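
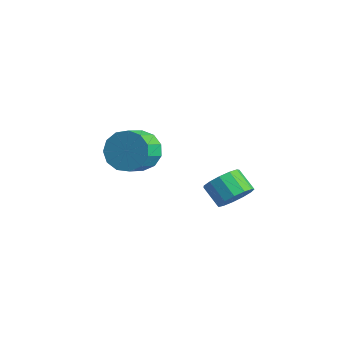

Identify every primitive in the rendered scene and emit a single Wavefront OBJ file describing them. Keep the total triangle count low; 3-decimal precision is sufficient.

v 2.827 -1.735 2.508
v 3.368 -1.715 3.151
v 2.513 -1.865 3.875
v 1.973 -1.885 3.232
v 3.229 -1.269 3.079
v 2.375 -1.418 3.803
v 2.963 -0.97 2.826
v 2.108 -1.119 3.55
v 2.654 -0.914 2.472
v 1.799 -1.063 3.196
v 2.4 -1.119 2.13
v 1.545 -1.269 2.854
v 2.281 -1.52 1.907
v 1.426 -1.669 2.631
v 2.336 -1.989 1.876
v 1.481 -2.138 2.6
v 2.547 -2.378 2.045
v 1.692 -2.527 2.769
v 2.847 -2.562 2.361
v 1.992 -2.711 3.085
v 3.141 -2.484 2.724
v 2.286 -2.633 3.448
v 3.335 -2.169 3.018
v 2.48 -2.318 3.742
v -2.414 -3.017 3.022
v -1.845 -3.185 2.156
v -1.338 -4.13 2.671
v -1.906 -3.963 3.538
v -1.524 -2.826 2.499
v -1.017 -3.771 3.014
v -1.485 -2.527 3.008
v -0.978 -3.472 3.523
v -1.741 -2.384 3.522
v -1.234 -3.329 4.037
v -2.211 -2.442 3.877
v -1.704 -3.388 4.393
v -2.745 -2.683 3.961
v -2.238 -3.628 4.476
v -3.173 -3.03 3.747
v -2.666 -3.975 4.262
v -3.361 -3.373 3.303
v -2.854 -4.318 3.818
v -3.248 -3.603 2.769
v -2.741 -4.548 3.285
v -2.87 -3.647 2.317
v -2.363 -4.592 2.832
v -2.347 -3.491 2.088
v -1.84 -4.436 2.603
f 2 1 5
f 2 5 3
f 3 5 6
f 3 6 4
f 5 1 7
f 5 7 6
f 6 7 8
f 6 8 4
f 7 1 9
f 7 9 8
f 8 9 10
f 8 10 4
f 9 1 11
f 9 11 10
f 10 11 12
f 10 12 4
f 11 1 13
f 11 13 12
f 12 13 14
f 12 14 4
f 13 1 15
f 13 15 14
f 14 15 16
f 14 16 4
f 15 1 17
f 15 17 16
f 16 17 18
f 16 18 4
f 17 1 19
f 17 19 18
f 18 19 20
f 18 20 4
f 19 1 21
f 19 21 20
f 20 21 22
f 20 22 4
f 21 1 23
f 21 23 22
f 22 23 24
f 22 24 4
f 23 1 2
f 23 2 24
f 24 2 3
f 24 3 4
f 26 25 29
f 26 29 27
f 27 29 30
f 27 30 28
f 29 25 31
f 29 31 30
f 30 31 32
f 30 32 28
f 31 25 33
f 31 33 32
f 32 33 34
f 32 34 28
f 33 25 35
f 33 35 34
f 34 35 36
f 34 36 28
f 35 25 37
f 35 37 36
f 36 37 38
f 36 38 28
f 37 25 39
f 37 39 38
f 38 39 40
f 38 40 28
f 39 25 41
f 39 41 40
f 40 41 42
f 40 42 28
f 41 25 43
f 41 43 42
f 42 43 44
f 42 44 28
f 43 25 45
f 43 45 44
f 44 45 46
f 44 46 28
f 45 25 47
f 45 47 46
f 46 47 48
f 46 48 28
f 47 25 26
f 47 26 48
f 48 26 27
f 48 27 28



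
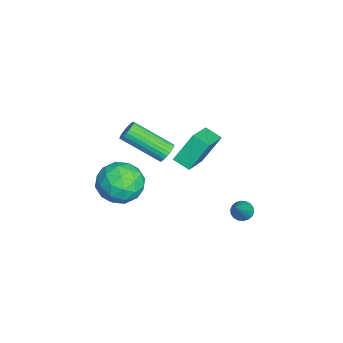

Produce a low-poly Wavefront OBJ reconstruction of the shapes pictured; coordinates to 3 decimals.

v 0.267 -0.86 -0.771
v -0.087 -0.039 0.532
v 0.652 -0.166 -1.104
v 0.298 0.655 0.199
v 1.842 -1.375 -0.019
v 1.488 -0.554 1.284
v 2.227 -0.681 -0.352
v 1.873 0.14 0.951
v 3.131 -1.564 1.497
v 3.317 -1.855 1.122
v 2.934 -3.527 2.227
v 2.749 -3.236 2.603
v 3.481 -1.821 1.229
v 3.098 -3.493 2.335
v 3.592 -1.749 1.378
v 3.209 -3.42 2.483
v 3.632 -1.648 1.545
v 3.25 -3.319 2.65
v 3.597 -1.534 1.704
v 3.214 -3.206 2.809
v 3.49 -1.425 1.832
v 3.108 -3.097 2.937
v 3.329 -1.337 1.909
v 2.947 -3.009 3.014
v 3.138 -1.284 1.924
v 2.755 -2.956 3.029
v 2.946 -1.273 1.873
v 2.563 -2.945 2.978
v 2.782 -1.307 1.765
v 2.399 -2.979 2.871
v 2.671 -1.38 1.617
v 2.288 -3.051 2.722
v 2.63 -1.481 1.45
v 2.248 -3.152 2.555
v 2.666 -1.594 1.291
v 2.283 -3.266 2.396
v 2.772 -1.703 1.163
v 2.39 -3.375 2.268
v 2.933 -1.791 1.086
v 2.551 -3.463 2.191
v 3.125 -1.844 1.071
v 2.742 -3.516 2.176
v 2.975 -2.942 -1.686
v 3.579 -2.855 -0.741
v 1.961 -4.245 -0.919
v 2.565 -4.158 0.026
v 1.88 -3.32 -0.283
v 2.507 -2.515 -0.757
v 3.033 -4.585 -0.903
v 3.66 -3.78 -1.377
v 3.615 -3.87 -0.257
v 2.902 -3.089 0.127
v 2.638 -4.011 -1.787
v 1.925 -3.23 -1.403
v 3.366 -2.785 -1.281
v 2.174 -4.315 -0.379
v 1.771 -3.823 -0.561
v 2.126 -3.772 -0.005
v 2.736 -2.585 -1.29
v 3.091 -2.534 -0.735
v 2.092 -2.807 -0.465
v 2.449 -4.566 -0.925
v 2.804 -4.515 -0.37
v 3.414 -3.328 -1.655
v 3.769 -3.277 -1.099
v 3.448 -4.293 -1.195
v 3.742 -3.33 -0.441
v 3.146 -4.095 0.01
v 3.421 -4.346 -0.536
v 3.79 -3.873 -0.815
v 3.323 -2.871 -0.215
v 2.727 -3.636 0.236
v 2.324 -3.144 0.054
v 2.693 -2.671 -0.225
v 3.344 -3.467 0.069
v 2.813 -3.464 -1.896
v 2.217 -4.229 -1.445
v 2.847 -4.429 -1.435
v 3.216 -3.956 -1.714
v 2.394 -3.005 -1.67
v 1.798 -3.77 -1.219
v 1.75 -3.227 -0.845
v 2.119 -2.754 -1.124
v 2.196 -3.633 -1.729
v 1.541 1.593 -3.693
v 1.882 1.422 -4.045
v 2.919 1.287 -2.207
v 1.925 1.65 -4.038
v 1.892 1.866 -3.963
v 1.789 2.028 -3.834
v 1.637 2.104 -3.677
v 1.466 2.079 -3.523
v 1.309 1.958 -3.403
v 1.199 1.764 -3.34
v 1.156 1.537 -3.347
v 1.189 1.321 -3.423
v 1.292 1.159 -3.552
v 1.444 1.083 -3.709
v 1.616 1.108 -3.863
v 1.772 1.229 -3.983
f 2 4 1
f 5 2 1
f 1 4 3
f 3 5 1
f 2 8 4
f 6 2 5
f 6 8 2
f 4 8 3
f 7 5 3
f 3 8 7
f 7 6 5
f 8 6 7
f 10 9 13
f 10 13 11
f 11 13 14
f 11 14 12
f 13 9 15
f 13 15 14
f 14 15 16
f 14 16 12
f 15 9 17
f 15 17 16
f 16 17 18
f 16 18 12
f 17 9 19
f 17 19 18
f 18 19 20
f 18 20 12
f 19 9 21
f 19 21 20
f 20 21 22
f 20 22 12
f 21 9 23
f 21 23 22
f 22 23 24
f 22 24 12
f 23 9 25
f 23 25 24
f 24 25 26
f 24 26 12
f 25 9 27
f 25 27 26
f 26 27 28
f 26 28 12
f 27 9 29
f 27 29 28
f 28 29 30
f 28 30 12
f 29 9 31
f 29 31 30
f 30 31 32
f 30 32 12
f 31 9 33
f 31 33 32
f 32 33 34
f 32 34 12
f 33 9 35
f 33 35 34
f 34 35 36
f 34 36 12
f 35 9 37
f 35 37 36
f 36 37 38
f 36 38 12
f 37 9 39
f 37 39 38
f 38 39 40
f 38 40 12
f 39 9 41
f 39 41 40
f 40 41 42
f 40 42 12
f 41 9 10
f 41 10 42
f 42 10 11
f 42 11 12
f 43 80 59
f 80 54 83
f 59 83 48
f 80 83 59
f 43 59 55
f 59 48 60
f 55 60 44
f 59 60 55
f 43 55 64
f 55 44 65
f 64 65 50
f 55 65 64
f 43 64 76
f 64 50 79
f 76 79 53
f 64 79 76
f 43 76 80
f 76 53 84
f 80 84 54
f 76 84 80
f 44 60 71
f 60 48 74
f 71 74 52
f 60 74 71
f 48 83 61
f 83 54 82
f 61 82 47
f 83 82 61
f 54 84 81
f 84 53 77
f 81 77 45
f 84 77 81
f 53 79 78
f 79 50 66
f 78 66 49
f 79 66 78
f 50 65 70
f 65 44 67
f 70 67 51
f 65 67 70
f 46 72 58
f 72 52 73
f 58 73 47
f 72 73 58
f 46 58 56
f 58 47 57
f 56 57 45
f 58 57 56
f 46 56 63
f 56 45 62
f 63 62 49
f 56 62 63
f 46 63 68
f 63 49 69
f 68 69 51
f 63 69 68
f 46 68 72
f 68 51 75
f 72 75 52
f 68 75 72
f 47 73 61
f 73 52 74
f 61 74 48
f 73 74 61
f 45 57 81
f 57 47 82
f 81 82 54
f 57 82 81
f 49 62 78
f 62 45 77
f 78 77 53
f 62 77 78
f 51 69 70
f 69 49 66
f 70 66 50
f 69 66 70
f 52 75 71
f 75 51 67
f 71 67 44
f 75 67 71
f 86 85 88
f 86 88 87
f 88 85 89
f 88 89 87
f 89 85 90
f 89 90 87
f 90 85 91
f 90 91 87
f 91 85 92
f 91 92 87
f 92 85 93
f 92 93 87
f 93 85 94
f 93 94 87
f 94 85 95
f 94 95 87
f 95 85 96
f 95 96 87
f 96 85 97
f 96 97 87
f 97 85 98
f 97 98 87
f 98 85 99
f 98 99 87
f 99 85 100
f 99 100 87
f 100 85 86
f 100 86 87



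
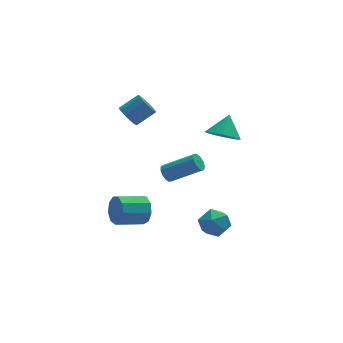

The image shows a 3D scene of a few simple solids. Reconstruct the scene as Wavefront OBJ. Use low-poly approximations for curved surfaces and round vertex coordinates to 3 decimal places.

v 2.056 1.495 0.483
v 2.981 1.109 0.292
v 2.624 2.305 1.597
v 2.949 1.543 -0.007
v 2.678 1.963 -0.175
v 2.241 2.259 -0.167
v 1.754 2.349 0.015
v 1.348 2.211 0.323
v 1.131 1.88 0.674
v 1.163 1.447 0.973
v 1.434 1.026 1.141
v 1.872 0.731 1.133
v 2.359 0.64 0.951
v 2.765 0.779 0.643
v -3.26 1.283 2.97
v -2.837 0.95 2.448
v -1.737 1.125 3.227
v -2.16 1.457 3.75
v -2.846 1.405 2.357
v -1.745 1.58 3.137
v -3.012 1.813 2.501
v -1.912 1.988 3.281
v -3.274 2.018 2.824
v -2.173 2.193 3.604
v -3.53 1.942 3.203
v -2.429 2.117 3.982
v -3.683 1.615 3.493
v -2.583 1.79 4.272
v -3.675 1.16 3.583
v -2.574 1.335 4.363
v -3.508 0.752 3.439
v -2.408 0.927 4.219
v -3.247 0.547 3.116
v -2.146 0.722 3.896
v -2.991 0.623 2.738
v -1.89 0.798 3.517
v -3.135 -2.373 -2.004
v -2.84 -2.748 -1.218
v -4.411 -3.042 -0.769
v -4.705 -2.667 -1.556
v -2.933 -2.13 -1.14
v -4.504 -2.424 -0.691
v -3.121 -1.626 -1.467
v -4.692 -1.92 -1.018
v -3.315 -1.472 -2.046
v -4.886 -1.766 -1.597
v -3.425 -1.739 -2.605
v -4.996 -2.033 -2.156
v -3.399 -2.303 -2.883
v -4.97 -2.597 -2.434
v -3.249 -2.9 -2.75
v -4.82 -3.194 -2.301
v -3.046 -3.25 -2.268
v -4.617 -3.544 -1.82
v -2.884 -3.19 -1.663
v -4.455 -3.484 -1.214
v -0.147 -2.146 -3.508
v 0.634 -1.841 -2.946
v 0.886 -2.679 -4.654
v 1.667 -2.374 -4.092
v 1.104 -3.156 -3.792
v 0.465 -2.827 -3.083
v 1.055 -1.693 -4.517
v 0.416 -1.364 -3.808
v 1.377 -1.561 -3.569
v 1.407 -2.466 -3.121
v 0.113 -2.054 -4.479
v 0.143 -2.959 -4.031
v -1.086 1.611 -2.283
v -0.754 1.619 -2.783
v 0.957 1.037 -1.657
v 0.626 1.029 -1.157
v -0.735 1.93 -2.651
v 0.976 1.347 -1.525
v -0.828 2.139 -2.402
v 0.884 1.557 -1.276
v -1.002 2.181 -2.116
v 0.71 1.599 -0.99
v -1.203 2.042 -1.882
v 0.509 1.46 -0.756
v -1.367 1.766 -1.776
v 0.345 1.184 -0.65
v -1.441 1.441 -1.831
v 0.27 0.859 -0.705
v -1.403 1.17 -2.029
v 0.309 0.587 -0.903
v -1.264 1.039 -2.308
v 0.447 0.456 -1.182
v -1.069 1.09 -2.579
v 0.643 0.507 -1.453
v -0.878 1.306 -2.756
v 0.833 0.723 -1.63
f 2 1 4
f 2 4 3
f 4 1 5
f 4 5 3
f 5 1 6
f 5 6 3
f 6 1 7
f 6 7 3
f 7 1 8
f 7 8 3
f 8 1 9
f 8 9 3
f 9 1 10
f 9 10 3
f 10 1 11
f 10 11 3
f 11 1 12
f 11 12 3
f 12 1 13
f 12 13 3
f 13 1 14
f 13 14 3
f 14 1 2
f 14 2 3
f 16 15 19
f 16 19 17
f 17 19 20
f 17 20 18
f 19 15 21
f 19 21 20
f 20 21 22
f 20 22 18
f 21 15 23
f 21 23 22
f 22 23 24
f 22 24 18
f 23 15 25
f 23 25 24
f 24 25 26
f 24 26 18
f 25 15 27
f 25 27 26
f 26 27 28
f 26 28 18
f 27 15 29
f 27 29 28
f 28 29 30
f 28 30 18
f 29 15 31
f 29 31 30
f 30 31 32
f 30 32 18
f 31 15 33
f 31 33 32
f 32 33 34
f 32 34 18
f 33 15 35
f 33 35 34
f 34 35 36
f 34 36 18
f 35 15 16
f 35 16 36
f 36 16 17
f 36 17 18
f 38 37 41
f 38 41 39
f 39 41 42
f 39 42 40
f 41 37 43
f 41 43 42
f 42 43 44
f 42 44 40
f 43 37 45
f 43 45 44
f 44 45 46
f 44 46 40
f 45 37 47
f 45 47 46
f 46 47 48
f 46 48 40
f 47 37 49
f 47 49 48
f 48 49 50
f 48 50 40
f 49 37 51
f 49 51 50
f 50 51 52
f 50 52 40
f 51 37 53
f 51 53 52
f 52 53 54
f 52 54 40
f 53 37 55
f 53 55 54
f 54 55 56
f 54 56 40
f 55 37 38
f 55 38 56
f 56 38 39
f 56 39 40
f 57 68 62
f 57 62 58
f 57 58 64
f 57 64 67
f 57 67 68
f 58 62 66
f 62 68 61
f 68 67 59
f 67 64 63
f 64 58 65
f 60 66 61
f 60 61 59
f 60 59 63
f 60 63 65
f 60 65 66
f 61 66 62
f 59 61 68
f 63 59 67
f 65 63 64
f 66 65 58
f 70 69 73
f 70 73 71
f 71 73 74
f 71 74 72
f 73 69 75
f 73 75 74
f 74 75 76
f 74 76 72
f 75 69 77
f 75 77 76
f 76 77 78
f 76 78 72
f 77 69 79
f 77 79 78
f 78 79 80
f 78 80 72
f 79 69 81
f 79 81 80
f 80 81 82
f 80 82 72
f 81 69 83
f 81 83 82
f 82 83 84
f 82 84 72
f 83 69 85
f 83 85 84
f 84 85 86
f 84 86 72
f 85 69 87
f 85 87 86
f 86 87 88
f 86 88 72
f 87 69 89
f 87 89 88
f 88 89 90
f 88 90 72
f 89 69 91
f 89 91 90
f 90 91 92
f 90 92 72
f 91 69 70
f 91 70 92
f 92 70 71
f 92 71 72



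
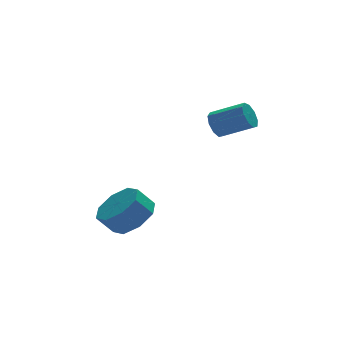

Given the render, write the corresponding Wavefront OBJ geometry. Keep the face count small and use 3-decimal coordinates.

v -1.356 -2.162 -3.286
v -0.535 -2.28 -2.61
v -1.183 -2.135 -1.797
v -2.004 -2.018 -2.474
v -0.645 -1.501 -2.837
v -1.294 -1.356 -2.024
v -1.172 -1.109 -3.327
v -1.82 -0.964 -2.514
v -1.806 -1.335 -3.793
v -2.455 -1.19 -2.98
v -2.177 -2.045 -3.963
v -2.825 -1.9 -3.15
v -2.066 -2.824 -3.736
v -2.715 -2.679 -2.923
v -1.54 -3.216 -3.246
v -2.188 -3.071 -2.433
v -0.905 -2.99 -2.78
v -1.554 -2.845 -1.967
v 1.945 -2.43 1.281
v 2.378 -2.212 0.849
v 3.448 -3.031 1.506
v 3.015 -3.25 1.939
v 2.366 -1.942 1.202
v 3.437 -2.761 1.86
v 2.158 -1.901 1.593
v 3.229 -2.72 2.25
v 1.849 -2.108 1.837
v 2.92 -2.927 2.495
v 1.586 -2.466 1.822
v 2.656 -3.285 2.48
v 1.49 -2.807 1.553
v 2.561 -3.626 2.211
v 1.607 -2.972 1.157
v 2.677 -3.791 1.815
v 1.882 -2.884 0.819
v 2.953 -3.703 1.477
v 2.186 -2.583 0.697
v 3.257 -3.402 1.355
f 2 1 5
f 2 5 3
f 3 5 6
f 3 6 4
f 5 1 7
f 5 7 6
f 6 7 8
f 6 8 4
f 7 1 9
f 7 9 8
f 8 9 10
f 8 10 4
f 9 1 11
f 9 11 10
f 10 11 12
f 10 12 4
f 11 1 13
f 11 13 12
f 12 13 14
f 12 14 4
f 13 1 15
f 13 15 14
f 14 15 16
f 14 16 4
f 15 1 17
f 15 17 16
f 16 17 18
f 16 18 4
f 17 1 2
f 17 2 18
f 18 2 3
f 18 3 4
f 20 19 23
f 20 23 21
f 21 23 24
f 21 24 22
f 23 19 25
f 23 25 24
f 24 25 26
f 24 26 22
f 25 19 27
f 25 27 26
f 26 27 28
f 26 28 22
f 27 19 29
f 27 29 28
f 28 29 30
f 28 30 22
f 29 19 31
f 29 31 30
f 30 31 32
f 30 32 22
f 31 19 33
f 31 33 32
f 32 33 34
f 32 34 22
f 33 19 35
f 33 35 34
f 34 35 36
f 34 36 22
f 35 19 37
f 35 37 36
f 36 37 38
f 36 38 22
f 37 19 20
f 37 20 38
f 38 20 21
f 38 21 22



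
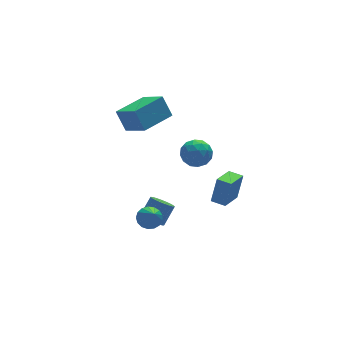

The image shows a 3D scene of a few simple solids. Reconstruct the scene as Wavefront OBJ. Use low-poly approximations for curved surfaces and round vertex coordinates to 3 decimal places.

v -1.445 1.966 2.12
v -1.724 2.658 3.374
v -1.935 3.47 1.18
v -2.215 4.162 2.435
v 0.615 2.678 2.185
v 0.335 3.37 3.44
v 0.124 4.182 1.246
v -0.155 4.874 2.5
v -3.682 -3.355 -0.467
v -3.213 -2.972 -0.06
v -3.938 -4.505 0.907
v -3.522 -2.824 0.007
v -3.868 -2.797 -0.035
v -4.171 -2.898 -0.176
v -4.363 -3.104 -0.383
v -4.398 -3.367 -0.61
v -4.27 -3.628 -0.804
v -4.007 -3.826 -0.921
v -3.669 -3.916 -0.934
v -3.335 -3.878 -0.84
v -3.08 -3.72 -0.661
v -2.964 -3.478 -0.437
v -3.011 -3.209 -0.22
v 1.909 -1.476 -3.196
v 2.387 -1.252 -1.601
v 1.373 -0.742 -3.138
v 1.852 -0.519 -1.543
v 3.188 -0.501 -3.717
v 3.667 -0.278 -2.122
v 2.653 0.232 -3.659
v 3.131 0.456 -2.064
v 1.541 3.025 -2.561
v 2.228 3.721 -2.271
v 2.232 1.919 -1.549
v 2.919 2.615 -1.259
v 1.941 2.721 -0.989
v 1.514 3.404 -1.615
v 2.946 2.236 -2.205
v 2.519 2.919 -2.831
v 3.097 3.232 -2.051
v 2.476 3.532 -1.299
v 1.984 2.108 -2.521
v 1.363 2.408 -1.769
v 1.824 3.47 -2.505
v 2.636 2.17 -1.315
v 2.061 2.232 -1.157
v 2.465 2.641 -0.986
v 1.404 3.284 -2.119
v 1.808 3.693 -1.948
v 1.639 3.105 -1.195
v 2.652 1.947 -1.872
v 3.056 2.356 -1.701
v 1.995 2.999 -2.834
v 2.399 3.408 -2.663
v 2.821 2.535 -2.625
v 2.738 3.592 -2.205
v 3.144 2.942 -1.61
v 3.16 2.719 -2.166
v 2.909 3.121 -2.534
v 2.373 3.768 -1.763
v 2.779 3.118 -1.168
v 2.205 3.18 -1.01
v 1.954 3.582 -1.377
v 2.884 3.481 -1.634
v 1.681 2.522 -2.652
v 2.087 1.872 -2.057
v 2.506 2.058 -2.443
v 2.255 2.46 -2.81
v 1.316 2.698 -2.21
v 1.722 2.048 -1.615
v 1.551 2.519 -1.286
v 1.3 2.921 -1.654
v 1.576 2.159 -2.186
v -2.442 -1.011 -3.152
v -1.848 -1.174 -3.58
v -1.005 -0.792 -2.557
v -1.598 -0.629 -2.128
v -1.898 -0.874 -3.65
v -1.055 -0.492 -2.627
v -2.043 -0.598 -3.634
v -1.199 -0.216 -2.611
v -2.256 -0.394 -3.535
v -1.413 -0.012 -2.512
v -2.501 -0.296 -3.369
v -1.658 0.086 -2.346
v -2.736 -0.321 -3.166
v -1.893 0.06 -2.143
v -2.921 -0.466 -2.96
v -2.077 -0.085 -1.937
v -3.022 -0.706 -2.787
v -2.178 -0.324 -1.764
v -3.023 -0.997 -2.678
v -2.179 -0.616 -1.654
v -2.923 -1.292 -2.65
v -2.08 -0.91 -1.627
v -2.741 -1.537 -2.709
v -1.897 -1.156 -1.686
v -2.506 -1.692 -2.844
v -1.663 -1.31 -1.821
v -2.26 -1.729 -3.033
v -1.417 -1.347 -2.01
v -2.046 -1.642 -3.242
v -1.203 -1.26 -2.219
v -1.9 -1.445 -3.436
v -1.057 -1.064 -2.412
f 2 4 1
f 5 2 1
f 1 4 3
f 3 5 1
f 2 8 4
f 6 2 5
f 6 8 2
f 4 8 3
f 7 5 3
f 3 8 7
f 7 6 5
f 8 6 7
f 10 9 12
f 10 12 11
f 12 9 13
f 12 13 11
f 13 9 14
f 13 14 11
f 14 9 15
f 14 15 11
f 15 9 16
f 15 16 11
f 16 9 17
f 16 17 11
f 17 9 18
f 17 18 11
f 18 9 19
f 18 19 11
f 19 9 20
f 19 20 11
f 20 9 21
f 20 21 11
f 21 9 22
f 21 22 11
f 22 9 23
f 22 23 11
f 23 9 10
f 23 10 11
f 25 27 24
f 28 25 24
f 24 27 26
f 26 28 24
f 25 31 27
f 29 25 28
f 29 31 25
f 27 31 26
f 30 28 26
f 26 31 30
f 30 29 28
f 31 29 30
f 32 69 48
f 69 43 72
f 48 72 37
f 69 72 48
f 32 48 44
f 48 37 49
f 44 49 33
f 48 49 44
f 32 44 53
f 44 33 54
f 53 54 39
f 44 54 53
f 32 53 65
f 53 39 68
f 65 68 42
f 53 68 65
f 32 65 69
f 65 42 73
f 69 73 43
f 65 73 69
f 33 49 60
f 49 37 63
f 60 63 41
f 49 63 60
f 37 72 50
f 72 43 71
f 50 71 36
f 72 71 50
f 43 73 70
f 73 42 66
f 70 66 34
f 73 66 70
f 42 68 67
f 68 39 55
f 67 55 38
f 68 55 67
f 39 54 59
f 54 33 56
f 59 56 40
f 54 56 59
f 35 61 47
f 61 41 62
f 47 62 36
f 61 62 47
f 35 47 45
f 47 36 46
f 45 46 34
f 47 46 45
f 35 45 52
f 45 34 51
f 52 51 38
f 45 51 52
f 35 52 57
f 52 38 58
f 57 58 40
f 52 58 57
f 35 57 61
f 57 40 64
f 61 64 41
f 57 64 61
f 36 62 50
f 62 41 63
f 50 63 37
f 62 63 50
f 34 46 70
f 46 36 71
f 70 71 43
f 46 71 70
f 38 51 67
f 51 34 66
f 67 66 42
f 51 66 67
f 40 58 59
f 58 38 55
f 59 55 39
f 58 55 59
f 41 64 60
f 64 40 56
f 60 56 33
f 64 56 60
f 75 74 78
f 75 78 76
f 76 78 79
f 76 79 77
f 78 74 80
f 78 80 79
f 79 80 81
f 79 81 77
f 80 74 82
f 80 82 81
f 81 82 83
f 81 83 77
f 82 74 84
f 82 84 83
f 83 84 85
f 83 85 77
f 84 74 86
f 84 86 85
f 85 86 87
f 85 87 77
f 86 74 88
f 86 88 87
f 87 88 89
f 87 89 77
f 88 74 90
f 88 90 89
f 89 90 91
f 89 91 77
f 90 74 92
f 90 92 91
f 91 92 93
f 91 93 77
f 92 74 94
f 92 94 93
f 93 94 95
f 93 95 77
f 94 74 96
f 94 96 95
f 95 96 97
f 95 97 77
f 96 74 98
f 96 98 97
f 97 98 99
f 97 99 77
f 98 74 100
f 98 100 99
f 99 100 101
f 99 101 77
f 100 74 102
f 100 102 101
f 101 102 103
f 101 103 77
f 102 74 104
f 102 104 103
f 103 104 105
f 103 105 77
f 104 74 75
f 104 75 105
f 105 75 76
f 105 76 77



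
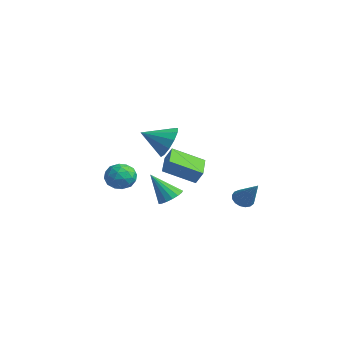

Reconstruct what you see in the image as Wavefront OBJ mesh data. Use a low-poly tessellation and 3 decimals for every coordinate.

v 3.684 -1.003 0.218
v 4.337 -0.934 0.535
v 3.056 -1.797 1.682
v 4.17 -0.64 0.623
v 3.892 -0.429 0.618
v 3.566 -0.35 0.522
v 3.266 -0.42 0.355
v 3.063 -0.624 0.158
v 3.002 -0.914 -0.026
v 3.096 -1.225 -0.154
v 3.326 -1.485 -0.197
v 3.637 -1.635 -0.145
v 3.959 -1.639 -0.009
v 4.218 -1.498 0.178
v 4.355 -1.244 0.375
v -3.747 0.236 -0.757
v -3.026 0.327 -0.167
v -3.234 -1.127 -1.173
v -2.513 -1.036 -0.583
v -3.381 -1.143 -0.248
v -3.698 -0.3 0.008
v -2.562 -0.5 -1.348
v -2.879 0.343 -1.092
v -2.294 -0.128 -0.533
v -2.8 -0.525 0.147
v -3.46 -0.275 -1.487
v -3.966 -0.672 -0.807
v -3.431 0.401 -0.426
v -2.829 -1.201 -0.914
v -3.339 -1.264 -0.718
v -2.915 -1.21 -0.371
v -3.826 0.032 -0.323
v -3.402 0.086 0.024
v -3.611 -0.778 -0.024
v -2.858 -0.886 -1.364
v -2.434 -0.832 -1.017
v -3.345 0.41 -0.969
v -2.921 0.464 -0.622
v -2.649 -0.022 -1.316
v -2.577 0.188 -0.294
v -2.276 -0.614 -0.538
v -2.305 -0.298 -0.988
v -2.491 0.197 -0.837
v -2.875 -0.046 0.106
v -2.574 -0.847 -0.138
v -3.083 -0.91 0.058
v -3.27 -0.415 0.209
v -2.445 -0.313 -0.109
v -3.686 0.047 -1.202
v -3.385 -0.754 -1.446
v -2.99 -0.385 -1.549
v -3.177 0.11 -1.398
v -3.984 -0.186 -0.802
v -3.683 -0.988 -1.046
v -3.769 -0.997 -0.503
v -3.955 -0.502 -0.352
v -3.815 -0.487 -1.231
v 3.325 3.348 -0.779
v 3.64 3.775 -1.119
v 4.635 3.432 0.539
v 3.456 3.941 -0.947
v 3.243 3.971 -0.737
v 3.048 3.859 -0.536
v 2.916 3.629 -0.391
v 2.879 3.335 -0.335
v 2.943 3.044 -0.381
v 3.096 2.823 -0.518
v 3.3 2.722 -0.715
v 3.511 2.764 -0.926
v 3.679 2.94 -1.104
v 3.766 3.21 -1.208
v 3.752 3.511 -1.213
v -0.65 1.196 2.307
v 0 1.343 3.157
v -1.27 -0.136 3.013
v -0.513 1.647 3.279
v -1.069 1.807 3.093
v -1.493 1.774 2.658
v -1.649 1.557 2.111
v -1.488 1.226 1.627
v -1.061 0.885 1.358
v -0.504 0.643 1.391
v 0.007 0.577 1.715
v 0.31 0.708 2.227
v 0.307 0.993 2.765
v -1.019 1.135 1.071
v -0.674 1.379 1.82
v -0.252 2.683 0.212
v 0.094 2.927 0.96
v 0.366 0.253 0.72
v 0.712 0.497 1.468
v 1.134 1.801 -0.14
v 1.479 2.045 0.609
f 2 1 4
f 2 4 3
f 4 1 5
f 4 5 3
f 5 1 6
f 5 6 3
f 6 1 7
f 6 7 3
f 7 1 8
f 7 8 3
f 8 1 9
f 8 9 3
f 9 1 10
f 9 10 3
f 10 1 11
f 10 11 3
f 11 1 12
f 11 12 3
f 12 1 13
f 12 13 3
f 13 1 14
f 13 14 3
f 14 1 15
f 14 15 3
f 15 1 2
f 15 2 3
f 16 53 32
f 53 27 56
f 32 56 21
f 53 56 32
f 16 32 28
f 32 21 33
f 28 33 17
f 32 33 28
f 16 28 37
f 28 17 38
f 37 38 23
f 28 38 37
f 16 37 49
f 37 23 52
f 49 52 26
f 37 52 49
f 16 49 53
f 49 26 57
f 53 57 27
f 49 57 53
f 17 33 44
f 33 21 47
f 44 47 25
f 33 47 44
f 21 56 34
f 56 27 55
f 34 55 20
f 56 55 34
f 27 57 54
f 57 26 50
f 54 50 18
f 57 50 54
f 26 52 51
f 52 23 39
f 51 39 22
f 52 39 51
f 23 38 43
f 38 17 40
f 43 40 24
f 38 40 43
f 19 45 31
f 45 25 46
f 31 46 20
f 45 46 31
f 19 31 29
f 31 20 30
f 29 30 18
f 31 30 29
f 19 29 36
f 29 18 35
f 36 35 22
f 29 35 36
f 19 36 41
f 36 22 42
f 41 42 24
f 36 42 41
f 19 41 45
f 41 24 48
f 45 48 25
f 41 48 45
f 20 46 34
f 46 25 47
f 34 47 21
f 46 47 34
f 18 30 54
f 30 20 55
f 54 55 27
f 30 55 54
f 22 35 51
f 35 18 50
f 51 50 26
f 35 50 51
f 24 42 43
f 42 22 39
f 43 39 23
f 42 39 43
f 25 48 44
f 48 24 40
f 44 40 17
f 48 40 44
f 59 58 61
f 59 61 60
f 61 58 62
f 61 62 60
f 62 58 63
f 62 63 60
f 63 58 64
f 63 64 60
f 64 58 65
f 64 65 60
f 65 58 66
f 65 66 60
f 66 58 67
f 66 67 60
f 67 58 68
f 67 68 60
f 68 58 69
f 68 69 60
f 69 58 70
f 69 70 60
f 70 58 71
f 70 71 60
f 71 58 72
f 71 72 60
f 72 58 59
f 72 59 60
f 74 73 76
f 74 76 75
f 76 73 77
f 76 77 75
f 77 73 78
f 77 78 75
f 78 73 79
f 78 79 75
f 79 73 80
f 79 80 75
f 80 73 81
f 80 81 75
f 81 73 82
f 81 82 75
f 82 73 83
f 82 83 75
f 83 73 84
f 83 84 75
f 84 73 85
f 84 85 75
f 85 73 74
f 85 74 75
f 87 89 86
f 90 87 86
f 86 89 88
f 88 90 86
f 87 93 89
f 91 87 90
f 91 93 87
f 89 93 88
f 92 90 88
f 88 93 92
f 92 91 90
f 93 91 92



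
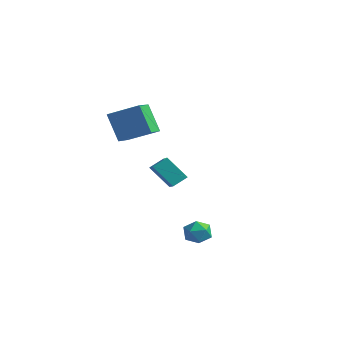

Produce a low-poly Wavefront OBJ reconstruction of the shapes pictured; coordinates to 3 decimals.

v -1.387 -2.683 2.583
v -2.382 -2.74 4.466
v -2.177 -1.368 2.206
v -3.172 -1.425 4.088
v 0.152 -1.515 3.432
v -0.843 -1.572 5.314
v -0.638 -0.2 3.054
v -1.633 -0.257 4.937
v -3.402 1.237 -0.966
v -1.916 0.283 -0.266
v -3.125 2.12 -0.352
v -1.639 1.165 0.348
v -2.301 1.895 -2.408
v -0.815 0.94 -1.708
v -2.024 2.777 -1.794
v -0.538 1.823 -1.094
v 3.952 -0.348 -3.063
v 4.506 -1.086 -3.116
v 2.954 -1.034 -3.944
v 3.508 -1.772 -3.997
v 3.09 -1.564 -3.198
v 3.706 -1.14 -2.654
v 3.754 -0.98 -4.406
v 4.37 -0.556 -3.862
v 4.384 -1.477 -3.946
v 3.973 -1.838 -3.199
v 3.487 -0.282 -3.861
v 3.076 -0.643 -3.114
f 2 4 1
f 5 2 1
f 1 4 3
f 3 5 1
f 2 8 4
f 6 2 5
f 6 8 2
f 4 8 3
f 7 5 3
f 3 8 7
f 7 6 5
f 8 6 7
f 10 12 9
f 13 10 9
f 9 12 11
f 11 13 9
f 10 16 12
f 14 10 13
f 14 16 10
f 12 16 11
f 15 13 11
f 11 16 15
f 15 14 13
f 16 14 15
f 17 28 22
f 17 22 18
f 17 18 24
f 17 24 27
f 17 27 28
f 18 22 26
f 22 28 21
f 28 27 19
f 27 24 23
f 24 18 25
f 20 26 21
f 20 21 19
f 20 19 23
f 20 23 25
f 20 25 26
f 21 26 22
f 19 21 28
f 23 19 27
f 25 23 24
f 26 25 18



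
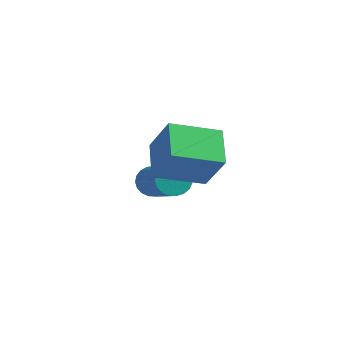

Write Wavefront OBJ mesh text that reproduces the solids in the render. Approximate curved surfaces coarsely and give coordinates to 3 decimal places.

v 2.571 -0.42 0.279
v 3.449 -0.681 1.578
v 1.81 0.572 0.992
v 2.687 0.311 2.292
v 3.693 0.809 -0.232
v 4.57 0.548 1.068
v 2.931 1.801 0.482
v 3.809 1.54 1.781
v 0.091 3.241 -2.341
v 0.512 3.5 -2.732
v 1.949 2.559 -1.81
v 1.529 2.299 -1.419
v 0.502 3.676 -2.537
v 1.94 2.734 -1.616
v 0.422 3.776 -2.309
v 1.859 2.835 -1.387
v 0.284 3.784 -2.087
v 1.721 2.843 -1.165
v 0.113 3.698 -1.908
v 1.55 2.756 -0.986
v -0.062 3.533 -1.804
v 1.376 2.591 -0.882
v -0.21 3.317 -1.793
v 1.227 2.375 -0.871
v -0.306 3.088 -1.877
v 1.131 2.147 -0.955
v -0.334 2.886 -2.041
v 1.104 1.944 -1.119
v -0.288 2.745 -2.257
v 1.15 1.803 -1.335
v -0.176 2.689 -2.487
v 1.261 1.748 -1.565
v -0.018 2.729 -2.692
v 1.419 1.788 -1.77
v 0.158 2.858 -2.837
v 1.596 1.916 -1.915
v 0.324 3.053 -2.895
v 1.761 2.111 -1.974
v 0.449 3.28 -2.858
v 1.886 2.338 -1.936
f 2 4 1
f 5 2 1
f 1 4 3
f 3 5 1
f 2 8 4
f 6 2 5
f 6 8 2
f 4 8 3
f 7 5 3
f 3 8 7
f 7 6 5
f 8 6 7
f 10 9 13
f 10 13 11
f 11 13 14
f 11 14 12
f 13 9 15
f 13 15 14
f 14 15 16
f 14 16 12
f 15 9 17
f 15 17 16
f 16 17 18
f 16 18 12
f 17 9 19
f 17 19 18
f 18 19 20
f 18 20 12
f 19 9 21
f 19 21 20
f 20 21 22
f 20 22 12
f 21 9 23
f 21 23 22
f 22 23 24
f 22 24 12
f 23 9 25
f 23 25 24
f 24 25 26
f 24 26 12
f 25 9 27
f 25 27 26
f 26 27 28
f 26 28 12
f 27 9 29
f 27 29 28
f 28 29 30
f 28 30 12
f 29 9 31
f 29 31 30
f 30 31 32
f 30 32 12
f 31 9 33
f 31 33 32
f 32 33 34
f 32 34 12
f 33 9 35
f 33 35 34
f 34 35 36
f 34 36 12
f 35 9 37
f 35 37 36
f 36 37 38
f 36 38 12
f 37 9 39
f 37 39 38
f 38 39 40
f 38 40 12
f 39 9 10
f 39 10 40
f 40 10 11
f 40 11 12



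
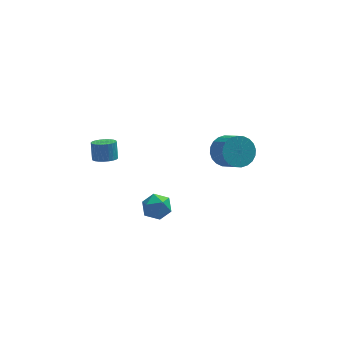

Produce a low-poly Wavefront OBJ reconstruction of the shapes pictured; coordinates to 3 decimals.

v -3.522 -0.131 1.493
v -3.185 0.388 1.236
v -3.201 0.87 2.191
v -3.538 0.351 2.447
v -3.432 0.462 1.194
v -3.448 0.944 2.149
v -3.693 0.446 1.198
v -3.709 0.928 2.153
v -3.928 0.342 1.247
v -3.944 0.824 2.202
v -4.101 0.166 1.333
v -4.117 0.648 2.288
v -4.186 -0.056 1.443
v -4.202 0.427 2.398
v -4.17 -0.288 1.561
v -4.186 0.194 2.516
v -4.055 -0.497 1.668
v -4.071 -0.015 2.623
v -3.859 -0.65 1.749
v -3.875 -0.168 2.704
v -3.612 -0.724 1.791
v -3.628 -0.242 2.746
v -3.351 -0.708 1.787
v -3.367 -0.226 2.742
v -3.116 -0.604 1.738
v -3.132 -0.122 2.693
v -2.943 -0.428 1.652
v -2.959 0.054 2.607
v -2.858 -0.207 1.542
v -2.874 0.276 2.497
v -2.874 0.026 1.424
v -2.89 0.508 2.379
v -2.989 0.235 1.317
v -3.005 0.717 2.272
v 3.067 1.823 -0.19
v 3.756 1.623 -0.887
v 4.282 0.577 -0.066
v 3.593 0.777 0.63
v 3.942 1.887 -0.67
v 4.468 0.841 0.151
v 3.996 2.142 -0.379
v 4.522 1.096 0.442
v 3.908 2.349 -0.06
v 4.434 1.303 0.761
v 3.692 2.475 0.24
v 4.218 1.429 1.06
v 3.38 2.502 0.474
v 3.907 1.456 1.294
v 3.022 2.426 0.606
v 3.548 1.379 1.427
v 2.67 2.257 0.618
v 3.196 1.211 1.439
v 2.378 2.023 0.506
v 2.904 0.977 1.327
v 2.192 1.759 0.289
v 2.718 0.713 1.11
v 2.138 1.504 -0.002
v 2.664 0.458 0.819
v 2.226 1.297 -0.321
v 2.752 0.251 0.5
v 2.442 1.171 -0.62
v 2.968 0.125 0.2
v 2.753 1.144 -0.854
v 3.28 0.098 -0.034
v 3.112 1.221 -0.987
v 3.638 0.174 -0.166
v 3.464 1.389 -0.999
v 3.99 0.343 -0.178
v -1.74 -1.547 -0.983
v -0.972 -1.142 -1.075
v -1.088 -2.798 -1.045
v -0.32 -2.393 -1.137
v -0.749 -2.35 -0.378
v -1.152 -1.576 -0.339
v -0.908 -2.364 -1.781
v -1.311 -1.59 -1.742
v -0.458 -1.647 -1.568
v -0.359 -1.638 -0.7
v -1.701 -2.302 -1.42
v -1.602 -2.293 -0.552
f 2 1 5
f 2 5 3
f 3 5 6
f 3 6 4
f 5 1 7
f 5 7 6
f 6 7 8
f 6 8 4
f 7 1 9
f 7 9 8
f 8 9 10
f 8 10 4
f 9 1 11
f 9 11 10
f 10 11 12
f 10 12 4
f 11 1 13
f 11 13 12
f 12 13 14
f 12 14 4
f 13 1 15
f 13 15 14
f 14 15 16
f 14 16 4
f 15 1 17
f 15 17 16
f 16 17 18
f 16 18 4
f 17 1 19
f 17 19 18
f 18 19 20
f 18 20 4
f 19 1 21
f 19 21 20
f 20 21 22
f 20 22 4
f 21 1 23
f 21 23 22
f 22 23 24
f 22 24 4
f 23 1 25
f 23 25 24
f 24 25 26
f 24 26 4
f 25 1 27
f 25 27 26
f 26 27 28
f 26 28 4
f 27 1 29
f 27 29 28
f 28 29 30
f 28 30 4
f 29 1 31
f 29 31 30
f 30 31 32
f 30 32 4
f 31 1 33
f 31 33 32
f 32 33 34
f 32 34 4
f 33 1 2
f 33 2 34
f 34 2 3
f 34 3 4
f 36 35 39
f 36 39 37
f 37 39 40
f 37 40 38
f 39 35 41
f 39 41 40
f 40 41 42
f 40 42 38
f 41 35 43
f 41 43 42
f 42 43 44
f 42 44 38
f 43 35 45
f 43 45 44
f 44 45 46
f 44 46 38
f 45 35 47
f 45 47 46
f 46 47 48
f 46 48 38
f 47 35 49
f 47 49 48
f 48 49 50
f 48 50 38
f 49 35 51
f 49 51 50
f 50 51 52
f 50 52 38
f 51 35 53
f 51 53 52
f 52 53 54
f 52 54 38
f 53 35 55
f 53 55 54
f 54 55 56
f 54 56 38
f 55 35 57
f 55 57 56
f 56 57 58
f 56 58 38
f 57 35 59
f 57 59 58
f 58 59 60
f 58 60 38
f 59 35 61
f 59 61 60
f 60 61 62
f 60 62 38
f 61 35 63
f 61 63 62
f 62 63 64
f 62 64 38
f 63 35 65
f 63 65 64
f 64 65 66
f 64 66 38
f 65 35 67
f 65 67 66
f 66 67 68
f 66 68 38
f 67 35 36
f 67 36 68
f 68 36 37
f 68 37 38
f 69 80 74
f 69 74 70
f 69 70 76
f 69 76 79
f 69 79 80
f 70 74 78
f 74 80 73
f 80 79 71
f 79 76 75
f 76 70 77
f 72 78 73
f 72 73 71
f 72 71 75
f 72 75 77
f 72 77 78
f 73 78 74
f 71 73 80
f 75 71 79
f 77 75 76
f 78 77 70



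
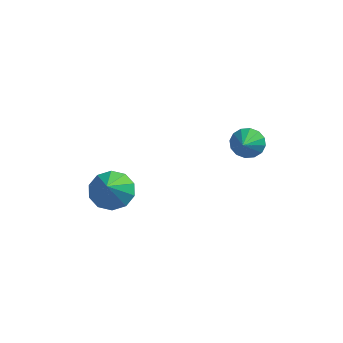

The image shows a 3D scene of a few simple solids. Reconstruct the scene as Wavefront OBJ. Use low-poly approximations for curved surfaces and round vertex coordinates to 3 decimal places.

v -0.739 -1.551 0.878
v 0.098 -1.913 0.357
v -0.461 -2.669 2.102
v 0.296 -1.435 0.749
v 0.099 -1.001 1.19
v -0.418 -0.778 1.512
v -1.058 -0.85 1.592
v -1.576 -1.19 1.399
v -1.775 -1.668 1.008
v -1.578 -2.101 0.567
v -1.061 -2.325 0.245
v -0.421 -2.253 0.165
v 3.416 4.337 1.036
v 4.248 4.452 1.019
v 3.584 3.223 1.724
v 4.114 4.654 1.379
v 3.793 4.772 1.648
v 3.371 4.773 1.752
v 2.961 4.657 1.665
v 2.673 4.456 1.409
v 2.584 4.222 1.053
v 2.719 4.02 0.692
v 3.04 3.902 0.424
v 3.462 3.901 0.319
v 3.872 4.017 0.407
v 4.16 4.218 0.663
f 2 1 4
f 2 4 3
f 4 1 5
f 4 5 3
f 5 1 6
f 5 6 3
f 6 1 7
f 6 7 3
f 7 1 8
f 7 8 3
f 8 1 9
f 8 9 3
f 9 1 10
f 9 10 3
f 10 1 11
f 10 11 3
f 11 1 12
f 11 12 3
f 12 1 2
f 12 2 3
f 14 13 16
f 14 16 15
f 16 13 17
f 16 17 15
f 17 13 18
f 17 18 15
f 18 13 19
f 18 19 15
f 19 13 20
f 19 20 15
f 20 13 21
f 20 21 15
f 21 13 22
f 21 22 15
f 22 13 23
f 22 23 15
f 23 13 24
f 23 24 15
f 24 13 25
f 24 25 15
f 25 13 26
f 25 26 15
f 26 13 14
f 26 14 15



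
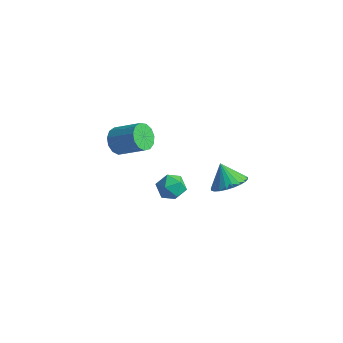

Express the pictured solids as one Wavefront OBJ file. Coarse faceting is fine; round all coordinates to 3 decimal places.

v -3.047 3.566 -0.668
v -2.648 3.901 -1.351
v -1.153 4.19 -0.336
v -1.553 3.854 0.348
v -2.87 4.27 -1.129
v -1.375 4.558 -0.113
v -3.149 4.415 -0.76
v -1.654 4.703 0.255
v -3.395 4.29 -0.362
v -1.9 4.579 0.654
v -3.531 3.936 -0.061
v -2.036 4.224 0.955
v -3.514 3.464 0.048
v -2.019 3.752 1.063
v -3.348 3.024 -0.071
v -1.853 3.313 0.944
v -3.087 2.756 -0.379
v -1.592 3.045 0.636
v -2.813 2.746 -0.779
v -1.319 3.034 0.236
v -2.614 2.995 -1.143
v -1.119 3.284 -0.128
v -2.552 3.426 -1.357
v -1.057 3.715 -0.341
v 4.367 2.959 0.514
v 4.937 3.785 0.698
v 3.613 3.241 1.586
v 4.655 3.936 0.46
v 4.33 3.938 0.231
v 4.011 3.791 0.045
v 3.745 3.518 -0.07
v 3.575 3.159 -0.096
v 3.525 2.77 -0.029
v 3.603 2.41 0.121
v 3.797 2.133 0.331
v 4.079 1.982 0.568
v 4.404 1.98 0.798
v 4.723 2.127 0.984
v 4.989 2.4 1.099
v 5.159 2.759 1.125
v 5.209 3.148 1.058
v 5.131 3.508 0.908
v 0.528 2.978 -1.045
v 0.952 3.615 -1.486
v 0.788 2.065 -2.114
v 1.212 2.702 -2.555
v 1.564 2.367 -1.817
v 1.403 2.931 -1.157
v 0.337 2.749 -2.443
v 0.176 3.313 -1.783
v 0.834 3.474 -2.35
v 1.592 3.237 -1.964
v 0.148 2.443 -1.636
v 0.906 2.206 -1.25
f 2 1 5
f 2 5 3
f 3 5 6
f 3 6 4
f 5 1 7
f 5 7 6
f 6 7 8
f 6 8 4
f 7 1 9
f 7 9 8
f 8 9 10
f 8 10 4
f 9 1 11
f 9 11 10
f 10 11 12
f 10 12 4
f 11 1 13
f 11 13 12
f 12 13 14
f 12 14 4
f 13 1 15
f 13 15 14
f 14 15 16
f 14 16 4
f 15 1 17
f 15 17 16
f 16 17 18
f 16 18 4
f 17 1 19
f 17 19 18
f 18 19 20
f 18 20 4
f 19 1 21
f 19 21 20
f 20 21 22
f 20 22 4
f 21 1 23
f 21 23 22
f 22 23 24
f 22 24 4
f 23 1 2
f 23 2 24
f 24 2 3
f 24 3 4
f 26 25 28
f 26 28 27
f 28 25 29
f 28 29 27
f 29 25 30
f 29 30 27
f 30 25 31
f 30 31 27
f 31 25 32
f 31 32 27
f 32 25 33
f 32 33 27
f 33 25 34
f 33 34 27
f 34 25 35
f 34 35 27
f 35 25 36
f 35 36 27
f 36 25 37
f 36 37 27
f 37 25 38
f 37 38 27
f 38 25 39
f 38 39 27
f 39 25 40
f 39 40 27
f 40 25 41
f 40 41 27
f 41 25 42
f 41 42 27
f 42 25 26
f 42 26 27
f 43 54 48
f 43 48 44
f 43 44 50
f 43 50 53
f 43 53 54
f 44 48 52
f 48 54 47
f 54 53 45
f 53 50 49
f 50 44 51
f 46 52 47
f 46 47 45
f 46 45 49
f 46 49 51
f 46 51 52
f 47 52 48
f 45 47 54
f 49 45 53
f 51 49 50
f 52 51 44



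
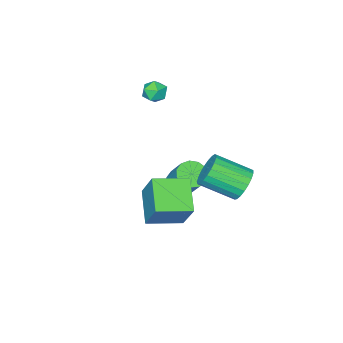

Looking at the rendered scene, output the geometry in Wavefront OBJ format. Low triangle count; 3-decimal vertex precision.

v -3.493 2.773 -3.172
v -3.106 3.41 -2.583
v -2.1 1.964 -1.679
v -2.487 1.327 -2.268
v -3.433 3.305 -2.387
v -2.427 1.859 -1.483
v -3.77 3.108 -2.327
v -2.764 1.662 -1.424
v -4.059 2.853 -2.413
v -3.053 1.407 -1.51
v -4.25 2.585 -2.63
v -3.245 1.138 -1.727
v -4.311 2.348 -2.941
v -3.305 0.902 -2.038
v -4.23 2.186 -3.292
v -3.224 0.739 -2.389
v -4.021 2.125 -3.622
v -3.015 0.678 -2.719
v -3.721 2.176 -3.874
v -2.716 0.729 -2.971
v -3.382 2.33 -4.005
v -2.376 0.884 -3.101
v -3.062 2.561 -3.991
v -2.056 1.115 -3.088
v -2.816 2.829 -3.836
v -1.81 1.382 -2.933
v -2.688 3.087 -3.566
v -1.682 1.64 -2.663
v -2.698 3.291 -3.228
v -1.692 1.844 -2.324
v -2.846 3.405 -2.88
v -1.84 1.959 -1.977
v 1.255 3.385 -2.642
v 0.235 2.161 -1.702
v 1.619 4.396 -0.932
v 0.6 3.172 0.009
v 2.68 2.408 -2.369
v 1.661 1.184 -1.428
v 3.045 3.419 -0.658
v 2.025 2.195 0.282
v -2.374 -1.138 2.407
v -1.97 -0.904 1.894
v -1.91 -2.156 2.306
v -1.506 -1.922 1.793
v -1.404 -1.702 2.444
v -1.69 -1.073 2.506
v -2.19 -1.987 1.694
v -2.476 -1.358 1.756
v -1.856 -1.428 1.453
v -1.37 -1.252 1.917
v -2.51 -1.808 2.283
v -2.024 -1.632 2.747
v -2.774 -0.555 -4.493
v -2.032 -0.853 -4.462
v -1.685 0.157 -3.075
v -2.426 0.455 -3.107
v -2.012 -0.491 -4.73
v -1.665 0.518 -3.344
v -2.234 -0.149 -4.923
v -1.887 0.86 -3.537
v -2.628 0.063 -4.98
v -2.28 1.073 -3.593
v -3.067 0.08 -4.882
v -2.72 1.089 -3.495
v -3.414 -0.105 -4.661
v -3.067 0.904 -3.274
v -3.557 -0.433 -4.386
v -3.21 0.577 -2.999
v -3.451 -0.799 -4.146
v -3.104 0.21 -2.759
v -3.131 -1.088 -4.016
v -2.784 -0.079 -2.629
v -2.697 -1.208 -4.037
v -2.349 -0.198 -2.651
v -2.287 -1.12 -4.204
v -1.94 -0.11 -2.817
f 2 1 5
f 2 5 3
f 3 5 6
f 3 6 4
f 5 1 7
f 5 7 6
f 6 7 8
f 6 8 4
f 7 1 9
f 7 9 8
f 8 9 10
f 8 10 4
f 9 1 11
f 9 11 10
f 10 11 12
f 10 12 4
f 11 1 13
f 11 13 12
f 12 13 14
f 12 14 4
f 13 1 15
f 13 15 14
f 14 15 16
f 14 16 4
f 15 1 17
f 15 17 16
f 16 17 18
f 16 18 4
f 17 1 19
f 17 19 18
f 18 19 20
f 18 20 4
f 19 1 21
f 19 21 20
f 20 21 22
f 20 22 4
f 21 1 23
f 21 23 22
f 22 23 24
f 22 24 4
f 23 1 25
f 23 25 24
f 24 25 26
f 24 26 4
f 25 1 27
f 25 27 26
f 26 27 28
f 26 28 4
f 27 1 29
f 27 29 28
f 28 29 30
f 28 30 4
f 29 1 31
f 29 31 30
f 30 31 32
f 30 32 4
f 31 1 2
f 31 2 32
f 32 2 3
f 32 3 4
f 34 36 33
f 37 34 33
f 33 36 35
f 35 37 33
f 34 40 36
f 38 34 37
f 38 40 34
f 36 40 35
f 39 37 35
f 35 40 39
f 39 38 37
f 40 38 39
f 41 52 46
f 41 46 42
f 41 42 48
f 41 48 51
f 41 51 52
f 42 46 50
f 46 52 45
f 52 51 43
f 51 48 47
f 48 42 49
f 44 50 45
f 44 45 43
f 44 43 47
f 44 47 49
f 44 49 50
f 45 50 46
f 43 45 52
f 47 43 51
f 49 47 48
f 50 49 42
f 54 53 57
f 54 57 55
f 55 57 58
f 55 58 56
f 57 53 59
f 57 59 58
f 58 59 60
f 58 60 56
f 59 53 61
f 59 61 60
f 60 61 62
f 60 62 56
f 61 53 63
f 61 63 62
f 62 63 64
f 62 64 56
f 63 53 65
f 63 65 64
f 64 65 66
f 64 66 56
f 65 53 67
f 65 67 66
f 66 67 68
f 66 68 56
f 67 53 69
f 67 69 68
f 68 69 70
f 68 70 56
f 69 53 71
f 69 71 70
f 70 71 72
f 70 72 56
f 71 53 73
f 71 73 72
f 72 73 74
f 72 74 56
f 73 53 75
f 73 75 74
f 74 75 76
f 74 76 56
f 75 53 54
f 75 54 76
f 76 54 55
f 76 55 56



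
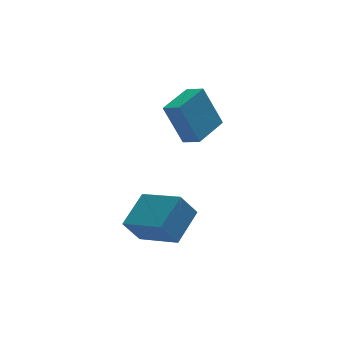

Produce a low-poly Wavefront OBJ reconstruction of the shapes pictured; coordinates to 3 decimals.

v -4.375 -2.521 -2.918
v -3.226 -1.404 -2.034
v -5.493 -0.907 -3.506
v -4.344 0.21 -2.622
v -3.636 -2.41 -4.018
v -2.487 -1.293 -3.134
v -4.754 -0.796 -4.606
v -3.605 0.321 -3.722
v -1.31 2.129 -1.122
v -2.077 2.479 0.866
v -1.815 2.841 -1.443
v -2.582 3.191 0.546
v 0.082 3.269 -0.786
v -0.685 3.619 1.203
v -0.423 3.981 -1.106
v -1.19 4.331 0.882
f 2 4 1
f 5 2 1
f 1 4 3
f 3 5 1
f 2 8 4
f 6 2 5
f 6 8 2
f 4 8 3
f 7 5 3
f 3 8 7
f 7 6 5
f 8 6 7
f 10 12 9
f 13 10 9
f 9 12 11
f 11 13 9
f 10 16 12
f 14 10 13
f 14 16 10
f 12 16 11
f 15 13 11
f 11 16 15
f 15 14 13
f 16 14 15



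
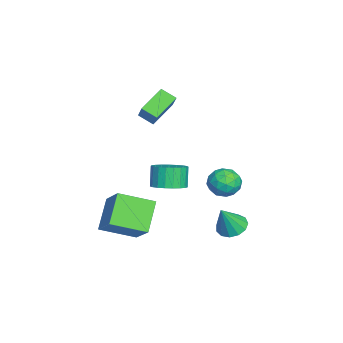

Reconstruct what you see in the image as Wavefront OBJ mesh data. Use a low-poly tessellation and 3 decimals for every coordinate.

v 0.019 -0.626 -1.183
v 0.523 -1.41 -0.951
v -0.034 -1.417 0.235
v -0.539 -0.634 0.003
v 0.767 -1.116 -0.834
v 0.21 -1.124 0.351
v 0.882 -0.738 -0.778
v 0.325 -0.746 0.408
v 0.847 -0.341 -0.792
v 0.29 -0.348 0.394
v 0.67 0.007 -0.873
v 0.113 -0 0.313
v 0.379 0.246 -1.008
v -0.178 0.238 0.178
v 0.027 0.334 -1.173
v -0.53 0.326 0.013
v -0.327 0.255 -1.34
v -0.884 0.248 -0.154
v -0.622 0.025 -1.48
v -1.179 0.017 -0.294
v -0.805 -0.319 -1.568
v -1.362 -0.326 -0.382
v -0.846 -0.715 -1.59
v -1.403 -0.723 -0.404
v -0.738 -1.096 -1.541
v -1.295 -1.104 -0.356
v -0.499 -1.396 -1.431
v -1.056 -1.404 -0.245
v -0.17 -1.563 -1.277
v -0.727 -1.57 -0.092
v 0.191 -1.568 -1.108
v -0.366 -1.575 0.078
v 2.783 -3.907 -2.797
v 1.358 -3.652 -1.445
v 2.451 -2.032 -3.5
v 1.027 -1.777 -2.149
v 4.173 -3.163 -1.471
v 2.749 -2.908 -0.12
v 3.842 -1.288 -2.175
v 2.417 -1.033 -0.823
v 2.126 2.595 1.424
v 2.683 3.221 1.033
v 3.037 1.499 0.967
v 3.594 2.125 0.576
v 3.528 2.076 1.497
v 2.965 2.753 1.78
v 2.755 1.967 0.22
v 2.192 2.644 0.503
v 3.072 2.833 0.289
v 3.55 2.901 1.079
v 2.17 1.819 0.921
v 2.648 1.887 1.711
v 2.324 3.004 1.269
v 3.396 1.716 0.731
v 3.357 1.687 1.273
v 3.684 2.055 1.043
v 2.49 2.729 1.708
v 2.817 3.097 1.478
v 3.314 2.424 1.751
v 2.903 1.623 0.522
v 3.23 1.991 0.292
v 2.036 2.665 0.957
v 2.363 3.033 0.727
v 2.406 2.296 0.249
v 2.881 3.144 0.602
v 3.416 2.5 0.333
v 2.923 2.407 0.124
v 2.592 2.805 0.29
v 3.161 3.184 1.066
v 3.697 2.54 0.797
v 3.658 2.511 1.339
v 3.327 2.909 1.505
v 3.39 2.956 0.628
v 2.023 2.18 1.203
v 2.559 1.536 0.934
v 2.393 1.811 0.495
v 2.062 2.209 0.661
v 2.304 2.22 1.667
v 2.839 1.576 1.398
v 3.128 1.915 1.71
v 2.797 2.313 1.876
v 2.33 1.764 1.372
v 1.204 2.677 -3.183
v 1.986 2.612 -3.535
v 1.856 2.143 -1.637
v 1.95 3.064 -3.364
v 1.678 3.393 -3.135
v 1.255 3.495 -2.922
v 0.816 3.337 -2.791
v 0.5 2.969 -2.785
v 0.408 2.509 -2.905
v 0.568 2.102 -3.113
v 0.931 1.878 -3.343
v 1.38 1.907 -3.523
v 1.773 2.181 -3.594
v -1.914 -2.371 2.903
v -3.051 -1.482 3.763
v -1.647 -1.57 2.426
v -2.784 -0.681 3.286
v -0.876 -2.079 3.974
v -2.013 -1.19 4.834
v -0.609 -1.278 3.497
v -1.746 -0.389 4.357
f 2 1 5
f 2 5 3
f 3 5 6
f 3 6 4
f 5 1 7
f 5 7 6
f 6 7 8
f 6 8 4
f 7 1 9
f 7 9 8
f 8 9 10
f 8 10 4
f 9 1 11
f 9 11 10
f 10 11 12
f 10 12 4
f 11 1 13
f 11 13 12
f 12 13 14
f 12 14 4
f 13 1 15
f 13 15 14
f 14 15 16
f 14 16 4
f 15 1 17
f 15 17 16
f 16 17 18
f 16 18 4
f 17 1 19
f 17 19 18
f 18 19 20
f 18 20 4
f 19 1 21
f 19 21 20
f 20 21 22
f 20 22 4
f 21 1 23
f 21 23 22
f 22 23 24
f 22 24 4
f 23 1 25
f 23 25 24
f 24 25 26
f 24 26 4
f 25 1 27
f 25 27 26
f 26 27 28
f 26 28 4
f 27 1 29
f 27 29 28
f 28 29 30
f 28 30 4
f 29 1 31
f 29 31 30
f 30 31 32
f 30 32 4
f 31 1 2
f 31 2 32
f 32 2 3
f 32 3 4
f 34 36 33
f 37 34 33
f 33 36 35
f 35 37 33
f 34 40 36
f 38 34 37
f 38 40 34
f 36 40 35
f 39 37 35
f 35 40 39
f 39 38 37
f 40 38 39
f 41 78 57
f 78 52 81
f 57 81 46
f 78 81 57
f 41 57 53
f 57 46 58
f 53 58 42
f 57 58 53
f 41 53 62
f 53 42 63
f 62 63 48
f 53 63 62
f 41 62 74
f 62 48 77
f 74 77 51
f 62 77 74
f 41 74 78
f 74 51 82
f 78 82 52
f 74 82 78
f 42 58 69
f 58 46 72
f 69 72 50
f 58 72 69
f 46 81 59
f 81 52 80
f 59 80 45
f 81 80 59
f 52 82 79
f 82 51 75
f 79 75 43
f 82 75 79
f 51 77 76
f 77 48 64
f 76 64 47
f 77 64 76
f 48 63 68
f 63 42 65
f 68 65 49
f 63 65 68
f 44 70 56
f 70 50 71
f 56 71 45
f 70 71 56
f 44 56 54
f 56 45 55
f 54 55 43
f 56 55 54
f 44 54 61
f 54 43 60
f 61 60 47
f 54 60 61
f 44 61 66
f 61 47 67
f 66 67 49
f 61 67 66
f 44 66 70
f 66 49 73
f 70 73 50
f 66 73 70
f 45 71 59
f 71 50 72
f 59 72 46
f 71 72 59
f 43 55 79
f 55 45 80
f 79 80 52
f 55 80 79
f 47 60 76
f 60 43 75
f 76 75 51
f 60 75 76
f 49 67 68
f 67 47 64
f 68 64 48
f 67 64 68
f 50 73 69
f 73 49 65
f 69 65 42
f 73 65 69
f 84 83 86
f 84 86 85
f 86 83 87
f 86 87 85
f 87 83 88
f 87 88 85
f 88 83 89
f 88 89 85
f 89 83 90
f 89 90 85
f 90 83 91
f 90 91 85
f 91 83 92
f 91 92 85
f 92 83 93
f 92 93 85
f 93 83 94
f 93 94 85
f 94 83 95
f 94 95 85
f 95 83 84
f 95 84 85
f 97 99 96
f 100 97 96
f 96 99 98
f 98 100 96
f 97 103 99
f 101 97 100
f 101 103 97
f 99 103 98
f 102 100 98
f 98 103 102
f 102 101 100
f 103 101 102



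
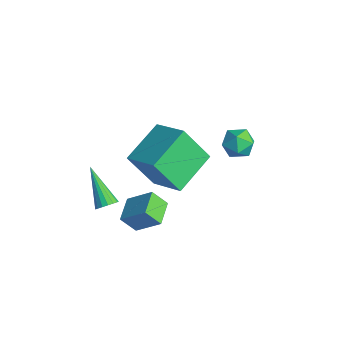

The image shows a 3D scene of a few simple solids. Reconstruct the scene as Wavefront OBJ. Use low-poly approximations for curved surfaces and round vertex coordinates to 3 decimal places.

v 0.824 -2.564 2.545
v 2.39 -2.212 3.315
v 0.077 -0.75 3.236
v 1.642 -0.398 4.006
v 1.438 -1.682 0.894
v 3.003 -1.33 1.664
v 0.69 0.132 1.585
v 2.256 0.484 2.355
v 2.759 -3.957 0.938
v 3.569 -3.267 1.817
v 1.921 -3.171 1.092
v 2.73 -2.48 1.971
v 3.11 -3.44 0.209
v 3.919 -2.749 1.088
v 2.271 -2.653 0.363
v 3.081 -1.963 1.242
v 1.599 2.215 2.463
v 2.068 2.316 3.088
v 2.392 1.324 2.012
v 2.861 1.425 2.637
v 2.151 1.095 2.727
v 1.66 1.646 3.006
v 2.8 1.994 2.094
v 2.309 2.545 2.373
v 2.81 2.179 2.861
v 2.409 1.624 3.251
v 2.051 2.016 1.849
v 1.65 1.461 2.239
v 1.198 -3.725 0.238
v 1.511 -3.589 0.617
v -0.318 -3.655 1.462
v 1.442 -3.376 0.52
v 1.317 -3.244 0.357
v 1.165 -3.221 0.168
v 1.02 -3.314 -0.006
v 0.917 -3.501 -0.123
v 0.878 -3.739 -0.158
v 0.912 -3.974 -0.102
v 1.012 -4.152 0.031
v 1.154 -4.232 0.213
v 1.307 -4.196 0.4
v 1.435 -4.052 0.55
v 1.508 -3.833 0.628
f 2 4 1
f 5 2 1
f 1 4 3
f 3 5 1
f 2 8 4
f 6 2 5
f 6 8 2
f 4 8 3
f 7 5 3
f 3 8 7
f 7 6 5
f 8 6 7
f 10 12 9
f 13 10 9
f 9 12 11
f 11 13 9
f 10 16 12
f 14 10 13
f 14 16 10
f 12 16 11
f 15 13 11
f 11 16 15
f 15 14 13
f 16 14 15
f 17 28 22
f 17 22 18
f 17 18 24
f 17 24 27
f 17 27 28
f 18 22 26
f 22 28 21
f 28 27 19
f 27 24 23
f 24 18 25
f 20 26 21
f 20 21 19
f 20 19 23
f 20 23 25
f 20 25 26
f 21 26 22
f 19 21 28
f 23 19 27
f 25 23 24
f 26 25 18
f 30 29 32
f 30 32 31
f 32 29 33
f 32 33 31
f 33 29 34
f 33 34 31
f 34 29 35
f 34 35 31
f 35 29 36
f 35 36 31
f 36 29 37
f 36 37 31
f 37 29 38
f 37 38 31
f 38 29 39
f 38 39 31
f 39 29 40
f 39 40 31
f 40 29 41
f 40 41 31
f 41 29 42
f 41 42 31
f 42 29 43
f 42 43 31
f 43 29 30
f 43 30 31



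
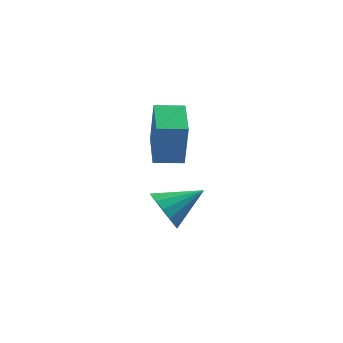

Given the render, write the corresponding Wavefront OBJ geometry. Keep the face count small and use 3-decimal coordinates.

v -1.188 -1.491 0.558
v -0.788 -1.889 0.049
v 0.028 -1.069 1.182
v -0.83 -1.532 -0.111
v -0.968 -1.164 -0.092
v -1.165 -0.884 0.102
v -1.368 -0.767 0.418
v -1.523 -0.843 0.772
v -1.587 -1.094 1.068
v -1.545 -1.451 1.228
v -1.407 -1.819 1.208
v -1.21 -2.099 1.015
v -1.008 -2.216 0.699
v -0.853 -2.14 0.345
v -1.49 1.375 0.893
v -1.375 1.135 2.572
v -1.561 2.848 1.108
v -1.446 2.608 2.787
v -0.494 1.432 0.833
v -0.379 1.192 2.512
v -0.565 2.905 1.048
v -0.45 2.665 2.727
f 2 1 4
f 2 4 3
f 4 1 5
f 4 5 3
f 5 1 6
f 5 6 3
f 6 1 7
f 6 7 3
f 7 1 8
f 7 8 3
f 8 1 9
f 8 9 3
f 9 1 10
f 9 10 3
f 10 1 11
f 10 11 3
f 11 1 12
f 11 12 3
f 12 1 13
f 12 13 3
f 13 1 14
f 13 14 3
f 14 1 2
f 14 2 3
f 16 18 15
f 19 16 15
f 15 18 17
f 17 19 15
f 16 22 18
f 20 16 19
f 20 22 16
f 18 22 17
f 21 19 17
f 17 22 21
f 21 20 19
f 22 20 21



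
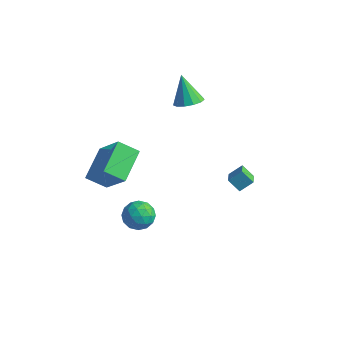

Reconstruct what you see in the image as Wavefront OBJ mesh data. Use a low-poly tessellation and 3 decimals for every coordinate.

v -1.878 -1.346 -1.12
v -1.175 -1.555 -1.553
v -1.705 -2.445 -0.307
v -1.002 -2.654 -0.74
v -1.007 -1.96 -0.246
v -1.114 -1.281 -0.748
v -1.766 -2.719 -1.112
v -1.873 -2.04 -1.614
v -1.105 -2.404 -1.547
v -0.637 -1.935 -1.013
v -2.243 -2.065 -0.847
v -1.775 -1.596 -0.313
v -1.542 -1.354 -1.408
v -1.338 -2.646 -0.452
v -1.341 -2.238 -0.162
v -0.928 -2.361 -0.417
v -1.506 -1.193 -0.935
v -1.093 -1.316 -1.189
v -0.994 -1.554 -0.421
v -1.787 -2.684 -0.671
v -1.374 -2.807 -0.925
v -1.952 -1.639 -1.443
v -1.539 -1.762 -1.698
v -1.886 -2.446 -1.439
v -1.088 -1.976 -1.659
v -0.986 -2.622 -1.181
v -1.435 -2.66 -1.4
v -1.498 -2.261 -1.695
v -0.812 -1.7 -1.345
v -0.71 -2.346 -0.867
v -0.714 -1.938 -0.577
v -0.777 -1.539 -0.872
v -0.771 -2.199 -1.342
v -2.17 -1.654 -0.993
v -2.068 -2.3 -0.515
v -2.103 -2.461 -0.988
v -2.166 -2.062 -1.283
v -1.894 -1.378 -0.679
v -1.792 -2.024 -0.201
v -1.382 -1.739 -0.165
v -1.445 -1.34 -0.46
v -2.109 -1.801 -0.518
v -3.429 -3.431 1.79
v -2.005 -3.699 3.391
v -3.949 -1.835 2.52
v -2.525 -2.104 4.121
v -2.615 -2.876 1.159
v -1.191 -3.145 2.76
v -3.135 -1.281 1.889
v -1.711 -1.549 3.49
v 1.508 1.873 -0.117
v 0.919 1.729 0.464
v 1.015 2.547 -0.451
v 0.425 2.404 0.13
v 1.895 2.416 0.41
v 1.305 2.273 0.991
v 1.401 3.091 0.076
v 0.812 2.947 0.657
v -2.9 3.425 3.036
v -2.31 3.064 3.397
v -3.62 3.715 4.504
v -2.197 3.488 3.369
v -2.307 3.891 3.235
v -2.606 4.147 3.038
v -2.998 4.173 2.84
v -3.358 3.962 2.705
v -3.574 3.58 2.675
v -3.575 3.149 2.76
v -3.362 2.805 2.932
v -3.003 2.658 3.138
v -2.61 2.755 3.311
f 1 38 17
f 38 12 41
f 17 41 6
f 38 41 17
f 1 17 13
f 17 6 18
f 13 18 2
f 17 18 13
f 1 13 22
f 13 2 23
f 22 23 8
f 13 23 22
f 1 22 34
f 22 8 37
f 34 37 11
f 22 37 34
f 1 34 38
f 34 11 42
f 38 42 12
f 34 42 38
f 2 18 29
f 18 6 32
f 29 32 10
f 18 32 29
f 6 41 19
f 41 12 40
f 19 40 5
f 41 40 19
f 12 42 39
f 42 11 35
f 39 35 3
f 42 35 39
f 11 37 36
f 37 8 24
f 36 24 7
f 37 24 36
f 8 23 28
f 23 2 25
f 28 25 9
f 23 25 28
f 4 30 16
f 30 10 31
f 16 31 5
f 30 31 16
f 4 16 14
f 16 5 15
f 14 15 3
f 16 15 14
f 4 14 21
f 14 3 20
f 21 20 7
f 14 20 21
f 4 21 26
f 21 7 27
f 26 27 9
f 21 27 26
f 4 26 30
f 26 9 33
f 30 33 10
f 26 33 30
f 5 31 19
f 31 10 32
f 19 32 6
f 31 32 19
f 3 15 39
f 15 5 40
f 39 40 12
f 15 40 39
f 7 20 36
f 20 3 35
f 36 35 11
f 20 35 36
f 9 27 28
f 27 7 24
f 28 24 8
f 27 24 28
f 10 33 29
f 33 9 25
f 29 25 2
f 33 25 29
f 44 46 43
f 47 44 43
f 43 46 45
f 45 47 43
f 44 50 46
f 48 44 47
f 48 50 44
f 46 50 45
f 49 47 45
f 45 50 49
f 49 48 47
f 50 48 49
f 52 54 51
f 55 52 51
f 51 54 53
f 53 55 51
f 52 58 54
f 56 52 55
f 56 58 52
f 54 58 53
f 57 55 53
f 53 58 57
f 57 56 55
f 58 56 57
f 60 59 62
f 60 62 61
f 62 59 63
f 62 63 61
f 63 59 64
f 63 64 61
f 64 59 65
f 64 65 61
f 65 59 66
f 65 66 61
f 66 59 67
f 66 67 61
f 67 59 68
f 67 68 61
f 68 59 69
f 68 69 61
f 69 59 70
f 69 70 61
f 70 59 71
f 70 71 61
f 71 59 60
f 71 60 61



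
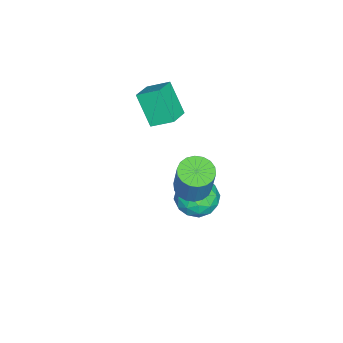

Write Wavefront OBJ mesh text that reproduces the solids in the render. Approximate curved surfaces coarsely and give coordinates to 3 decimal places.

v 1.423 -1.032 1.136
v 1.911 -1.703 1.108
v 2.485 -1.358 2.897
v 1.997 -0.688 2.924
v 2.133 -1.435 0.985
v 2.707 -1.09 2.774
v 2.214 -1.087 0.892
v 2.789 -0.742 2.681
v 2.139 -0.728 0.847
v 2.714 -0.383 2.636
v 1.922 -0.43 0.859
v 2.496 -0.085 2.648
v 1.606 -0.25 0.926
v 2.18 0.094 2.715
v 1.254 -0.226 1.035
v 1.828 0.119 2.823
v 0.935 -0.362 1.163
v 1.509 -0.017 2.952
v 0.713 -0.63 1.286
v 1.287 -0.285 3.075
v 0.631 -0.978 1.379
v 1.206 -0.633 3.168
v 0.706 -1.337 1.424
v 1.281 -0.992 3.213
v 0.924 -1.635 1.412
v 1.498 -1.29 3.201
v 1.24 -1.814 1.345
v 1.814 -1.47 3.134
v 1.592 -1.839 1.237
v 2.166 -1.494 3.025
v -2.544 -4.428 3.439
v -2.639 -3.375 4.029
v -1.936 -3.564 1.994
v -2.032 -2.511 2.584
v -1.428 -4.549 3.836
v -1.524 -3.496 4.426
v -0.821 -3.685 2.391
v -0.916 -2.632 2.981
v -1.33 -0.815 -1.77
v -0.331 -0.393 -1.909
v -0.649 -2.447 -1.831
v 0.35 -2.025 -1.97
v -0.163 -1.909 -1.012
v -0.585 -0.9 -0.974
v -0.395 -1.94 -2.766
v -0.817 -0.931 -2.728
v 0.246 -1.088 -2.525
v 0.39 -1.069 -1.441
v -1.37 -1.771 -2.299
v -1.226 -1.752 -1.215
v -0.89 -0.461 -1.834
v -0.09 -2.379 -1.906
v -0.391 -2.311 -1.343
v 0.196 -2.063 -1.425
v -1.039 -0.759 -1.284
v -0.452 -0.511 -1.366
v -0.354 -1.402 -0.839
v -0.528 -2.329 -2.374
v 0.059 -2.081 -2.456
v -1.176 -0.777 -2.315
v -0.589 -0.529 -2.397
v -0.626 -1.438 -2.901
v 0.036 -0.621 -2.278
v 0.437 -1.58 -2.314
v -0.002 -1.53 -2.782
v -0.249 -0.937 -2.759
v 0.121 -0.61 -1.641
v 0.521 -1.569 -1.677
v 0.219 -1.501 -1.114
v -0.028 -0.908 -1.091
v 0.46 -1.018 -2.003
v -1.501 -1.271 -2.063
v -1.101 -2.23 -2.099
v -0.952 -1.932 -2.649
v -1.199 -1.339 -2.626
v -1.417 -1.26 -1.426
v -1.016 -2.219 -1.462
v -0.731 -1.903 -0.981
v -0.978 -1.31 -0.958
v -1.44 -1.822 -1.737
f 2 1 5
f 2 5 3
f 3 5 6
f 3 6 4
f 5 1 7
f 5 7 6
f 6 7 8
f 6 8 4
f 7 1 9
f 7 9 8
f 8 9 10
f 8 10 4
f 9 1 11
f 9 11 10
f 10 11 12
f 10 12 4
f 11 1 13
f 11 13 12
f 12 13 14
f 12 14 4
f 13 1 15
f 13 15 14
f 14 15 16
f 14 16 4
f 15 1 17
f 15 17 16
f 16 17 18
f 16 18 4
f 17 1 19
f 17 19 18
f 18 19 20
f 18 20 4
f 19 1 21
f 19 21 20
f 20 21 22
f 20 22 4
f 21 1 23
f 21 23 22
f 22 23 24
f 22 24 4
f 23 1 25
f 23 25 24
f 24 25 26
f 24 26 4
f 25 1 27
f 25 27 26
f 26 27 28
f 26 28 4
f 27 1 29
f 27 29 28
f 28 29 30
f 28 30 4
f 29 1 2
f 29 2 30
f 30 2 3
f 30 3 4
f 32 34 31
f 35 32 31
f 31 34 33
f 33 35 31
f 32 38 34
f 36 32 35
f 36 38 32
f 34 38 33
f 37 35 33
f 33 38 37
f 37 36 35
f 38 36 37
f 39 76 55
f 76 50 79
f 55 79 44
f 76 79 55
f 39 55 51
f 55 44 56
f 51 56 40
f 55 56 51
f 39 51 60
f 51 40 61
f 60 61 46
f 51 61 60
f 39 60 72
f 60 46 75
f 72 75 49
f 60 75 72
f 39 72 76
f 72 49 80
f 76 80 50
f 72 80 76
f 40 56 67
f 56 44 70
f 67 70 48
f 56 70 67
f 44 79 57
f 79 50 78
f 57 78 43
f 79 78 57
f 50 80 77
f 80 49 73
f 77 73 41
f 80 73 77
f 49 75 74
f 75 46 62
f 74 62 45
f 75 62 74
f 46 61 66
f 61 40 63
f 66 63 47
f 61 63 66
f 42 68 54
f 68 48 69
f 54 69 43
f 68 69 54
f 42 54 52
f 54 43 53
f 52 53 41
f 54 53 52
f 42 52 59
f 52 41 58
f 59 58 45
f 52 58 59
f 42 59 64
f 59 45 65
f 64 65 47
f 59 65 64
f 42 64 68
f 64 47 71
f 68 71 48
f 64 71 68
f 43 69 57
f 69 48 70
f 57 70 44
f 69 70 57
f 41 53 77
f 53 43 78
f 77 78 50
f 53 78 77
f 45 58 74
f 58 41 73
f 74 73 49
f 58 73 74
f 47 65 66
f 65 45 62
f 66 62 46
f 65 62 66
f 48 71 67
f 71 47 63
f 67 63 40
f 71 63 67



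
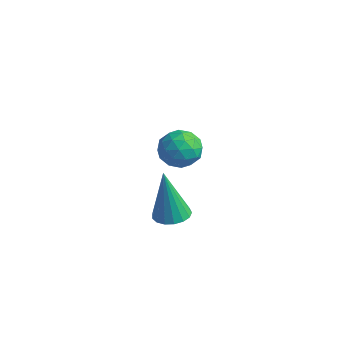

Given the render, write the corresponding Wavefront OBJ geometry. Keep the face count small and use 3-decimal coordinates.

v 2.317 -1.629 0.989
v 2.871 -1.412 1.066
v 2.123 -1.791 2.831
v 2.704 -1.178 1.069
v 2.449 -1.047 1.053
v 2.163 -1.05 1.023
v 1.913 -1.186 0.985
v 1.755 -1.423 0.948
v 1.726 -1.707 0.92
v 1.832 -1.973 0.908
v 2.049 -2.161 0.914
v 2.328 -2.227 0.937
v 2.604 -2.156 0.972
v 2.814 -1.964 1.011
v 2.91 -1.695 1.045
v -1.238 2.671 0.426
v -0.784 2.13 0.054
v -2.296 1.99 0.126
v -1.842 1.449 -0.246
v -1.81 1.518 0.549
v -1.156 1.939 0.735
v -1.924 2.181 -0.555
v -1.27 2.602 -0.369
v -1.208 1.827 -0.553
v -1.137 1.417 0.13
v -1.943 2.703 0.05
v -1.872 2.293 0.733
v -0.918 2.46 0.266
v -2.162 1.66 -0.086
v -2.143 1.701 0.381
v -1.876 1.382 0.162
v -1.137 2.348 0.666
v -0.87 2.03 0.447
v -1.473 1.67 0.739
v -2.21 2.09 -0.267
v -1.943 1.772 -0.486
v -1.204 2.738 0.018
v -0.937 2.419 -0.201
v -1.607 2.45 -0.559
v -0.9 1.964 -0.309
v -1.522 1.564 -0.485
v -1.57 1.994 -0.667
v -1.186 2.242 -0.558
v -0.859 1.723 0.092
v -1.481 1.323 -0.084
v -1.462 1.363 0.383
v -1.078 1.611 0.492
v -1.108 1.545 -0.264
v -1.599 2.797 0.264
v -2.221 2.397 0.088
v -2.002 2.509 -0.312
v -1.618 2.757 -0.203
v -1.558 2.556 0.665
v -2.18 2.156 0.489
v -1.894 1.878 0.738
v -1.51 2.126 0.847
v -1.972 2.575 0.444
f 2 1 4
f 2 4 3
f 4 1 5
f 4 5 3
f 5 1 6
f 5 6 3
f 6 1 7
f 6 7 3
f 7 1 8
f 7 8 3
f 8 1 9
f 8 9 3
f 9 1 10
f 9 10 3
f 10 1 11
f 10 11 3
f 11 1 12
f 11 12 3
f 12 1 13
f 12 13 3
f 13 1 14
f 13 14 3
f 14 1 15
f 14 15 3
f 15 1 2
f 15 2 3
f 16 53 32
f 53 27 56
f 32 56 21
f 53 56 32
f 16 32 28
f 32 21 33
f 28 33 17
f 32 33 28
f 16 28 37
f 28 17 38
f 37 38 23
f 28 38 37
f 16 37 49
f 37 23 52
f 49 52 26
f 37 52 49
f 16 49 53
f 49 26 57
f 53 57 27
f 49 57 53
f 17 33 44
f 33 21 47
f 44 47 25
f 33 47 44
f 21 56 34
f 56 27 55
f 34 55 20
f 56 55 34
f 27 57 54
f 57 26 50
f 54 50 18
f 57 50 54
f 26 52 51
f 52 23 39
f 51 39 22
f 52 39 51
f 23 38 43
f 38 17 40
f 43 40 24
f 38 40 43
f 19 45 31
f 45 25 46
f 31 46 20
f 45 46 31
f 19 31 29
f 31 20 30
f 29 30 18
f 31 30 29
f 19 29 36
f 29 18 35
f 36 35 22
f 29 35 36
f 19 36 41
f 36 22 42
f 41 42 24
f 36 42 41
f 19 41 45
f 41 24 48
f 45 48 25
f 41 48 45
f 20 46 34
f 46 25 47
f 34 47 21
f 46 47 34
f 18 30 54
f 30 20 55
f 54 55 27
f 30 55 54
f 22 35 51
f 35 18 50
f 51 50 26
f 35 50 51
f 24 42 43
f 42 22 39
f 43 39 23
f 42 39 43
f 25 48 44
f 48 24 40
f 44 40 17
f 48 40 44



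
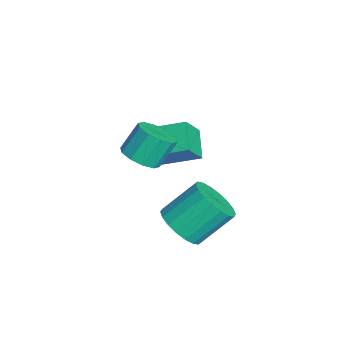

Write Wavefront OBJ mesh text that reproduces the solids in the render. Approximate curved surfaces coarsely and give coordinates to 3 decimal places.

v -1.162 0.954 0.598
v -0.594 0.601 0.98
v -0.89 1.233 2.004
v -1.458 1.586 1.622
v -0.417 0.998 0.786
v -0.713 1.63 1.811
v -0.524 1.378 0.52
v -0.82 2.01 1.545
v -0.875 1.596 0.284
v -1.171 2.228 1.309
v -1.335 1.569 0.168
v -1.632 2.201 1.193
v -1.73 1.307 0.216
v -2.026 1.939 1.24
v -1.907 0.91 0.409
v -2.203 1.542 1.434
v -1.8 0.53 0.675
v -2.096 1.162 1.7
v -1.449 0.312 0.911
v -1.745 0.944 1.936
v -0.988 0.339 1.027
v -1.285 0.971 2.052
v -0.921 2.305 -3.049
v 0.035 2.379 -2.902
v -0.243 3.63 -1.725
v -1.199 3.555 -1.871
v -0.036 2.663 -3.22
v -0.314 3.913 -2.042
v -0.282 2.875 -3.504
v -0.56 4.126 -2.326
v -0.654 2.975 -3.697
v -0.933 4.225 -2.52
v -1.08 2.941 -3.763
v -1.358 4.192 -2.586
v -1.474 2.782 -3.687
v -1.752 4.033 -2.51
v -1.758 2.528 -3.484
v -2.037 3.779 -2.307
v -1.877 2.23 -3.195
v -2.155 3.481 -2.018
v -1.806 1.947 -2.878
v -2.084 3.197 -1.7
v -1.56 1.734 -2.594
v -1.838 2.985 -1.416
v -1.187 1.635 -2.4
v -1.466 2.885 -1.223
v -0.762 1.668 -2.334
v -1.04 2.919 -1.157
v -0.368 1.827 -2.41
v -0.646 3.078 -1.233
v -0.083 2.081 -2.613
v -0.362 3.332 -1.436
v -4.416 1.404 -1.062
v -3.778 0.868 -0.064
v -3.963 3.253 -0.357
v -3.326 2.717 0.641
v -3.354 1.403 -1.741
v -2.717 0.867 -0.743
v -2.902 3.252 -1.036
v -2.264 2.716 -0.038
f 2 1 5
f 2 5 3
f 3 5 6
f 3 6 4
f 5 1 7
f 5 7 6
f 6 7 8
f 6 8 4
f 7 1 9
f 7 9 8
f 8 9 10
f 8 10 4
f 9 1 11
f 9 11 10
f 10 11 12
f 10 12 4
f 11 1 13
f 11 13 12
f 12 13 14
f 12 14 4
f 13 1 15
f 13 15 14
f 14 15 16
f 14 16 4
f 15 1 17
f 15 17 16
f 16 17 18
f 16 18 4
f 17 1 19
f 17 19 18
f 18 19 20
f 18 20 4
f 19 1 21
f 19 21 20
f 20 21 22
f 20 22 4
f 21 1 2
f 21 2 22
f 22 2 3
f 22 3 4
f 24 23 27
f 24 27 25
f 25 27 28
f 25 28 26
f 27 23 29
f 27 29 28
f 28 29 30
f 28 30 26
f 29 23 31
f 29 31 30
f 30 31 32
f 30 32 26
f 31 23 33
f 31 33 32
f 32 33 34
f 32 34 26
f 33 23 35
f 33 35 34
f 34 35 36
f 34 36 26
f 35 23 37
f 35 37 36
f 36 37 38
f 36 38 26
f 37 23 39
f 37 39 38
f 38 39 40
f 38 40 26
f 39 23 41
f 39 41 40
f 40 41 42
f 40 42 26
f 41 23 43
f 41 43 42
f 42 43 44
f 42 44 26
f 43 23 45
f 43 45 44
f 44 45 46
f 44 46 26
f 45 23 47
f 45 47 46
f 46 47 48
f 46 48 26
f 47 23 49
f 47 49 48
f 48 49 50
f 48 50 26
f 49 23 51
f 49 51 50
f 50 51 52
f 50 52 26
f 51 23 24
f 51 24 52
f 52 24 25
f 52 25 26
f 54 56 53
f 57 54 53
f 53 56 55
f 55 57 53
f 54 60 56
f 58 54 57
f 58 60 54
f 56 60 55
f 59 57 55
f 55 60 59
f 59 58 57
f 60 58 59

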